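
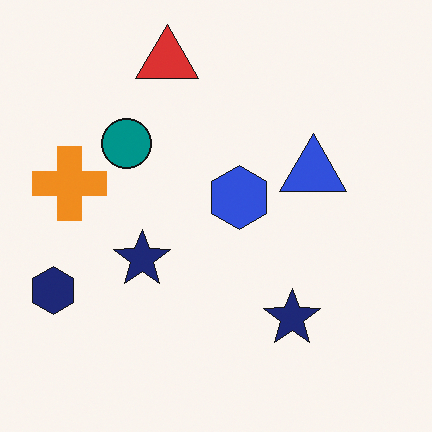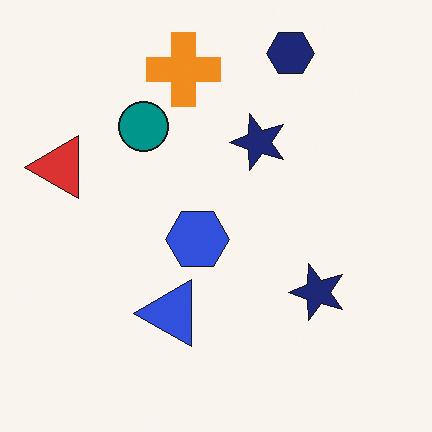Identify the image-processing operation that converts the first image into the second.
This is the original image transposed (reflected across the top-left ↔ bottom-right diagonal).

Shapes have swapped their row and column positions — what was in the top-right is now in the bottom-left — a diagonal reflection.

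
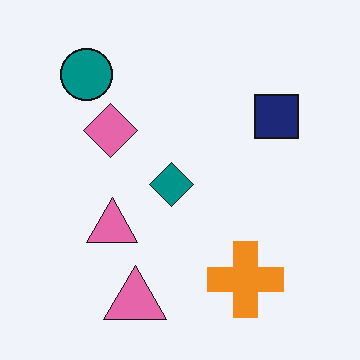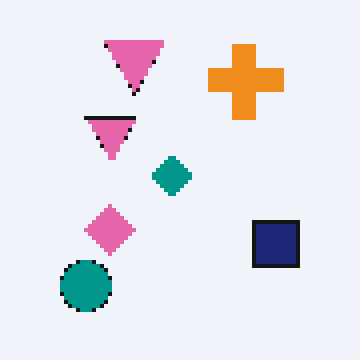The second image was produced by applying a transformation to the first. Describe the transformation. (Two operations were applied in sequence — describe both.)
It was lightly pixelated (a mild mosaic effect), then flipped vertically (top ↔ bottom).

Shapes are reduced to large square blocks; fine edges and outlines are lost — a downscale-then-upscale (mosaic) effect. The teal circle is in the top-left of the first image and the bottom-left of the second — shapes on opposite sides of the horizontal midline have swapped in a mirror flip.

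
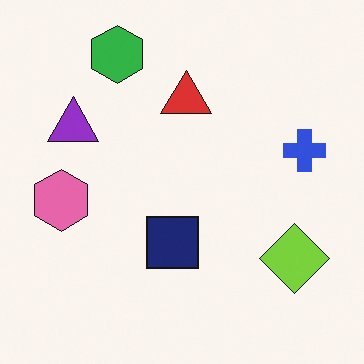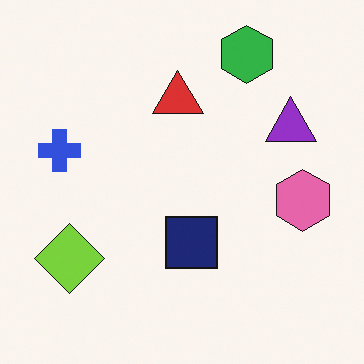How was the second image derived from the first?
The image was flipped horizontally (left ↔ right).

The blue cross is in the right of the first image and the left of the second — shapes on opposite sides of the vertical midline have swapped in a mirror flip.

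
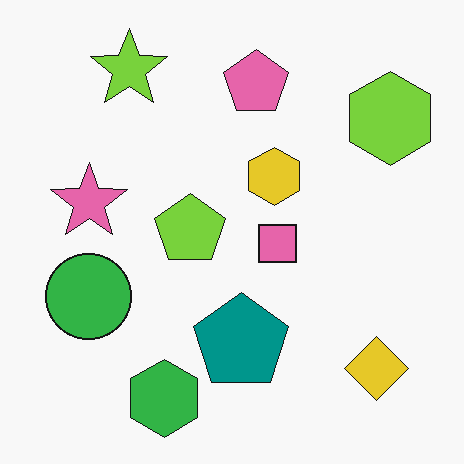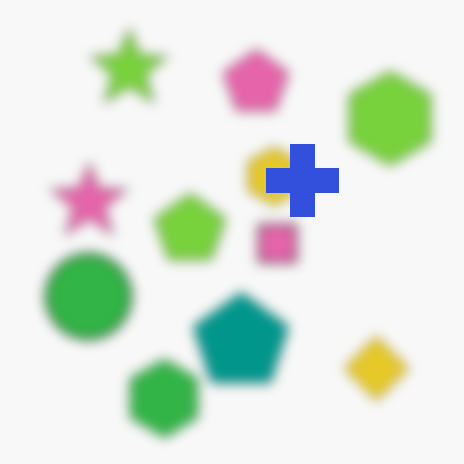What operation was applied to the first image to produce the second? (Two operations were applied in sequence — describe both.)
The transformation is: strongly gaussian-blurred, then overlaid with an additional blue cross.

Shape edges and outlines are uniformly softened across the whole image. A blue cross appears in the second image that is absent from the first.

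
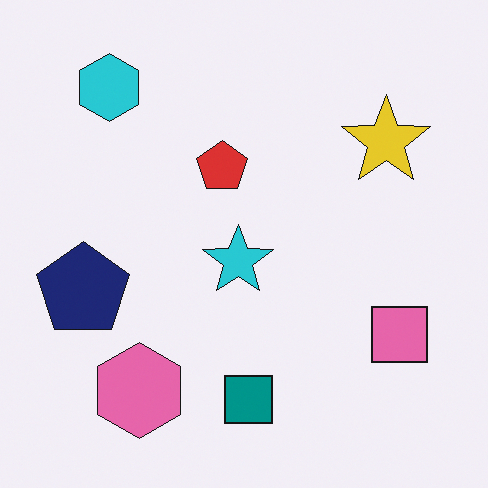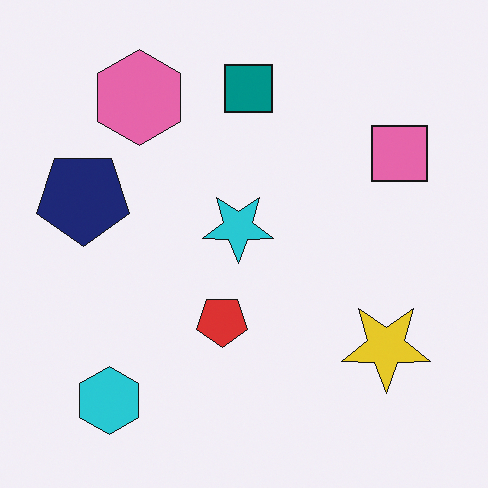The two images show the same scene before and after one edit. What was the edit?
It was flipped vertically (top ↔ bottom).

The cyan hexagon is in the top-left of the first image and the bottom-left of the second — shapes on opposite sides of the horizontal midline have swapped in a mirror flip.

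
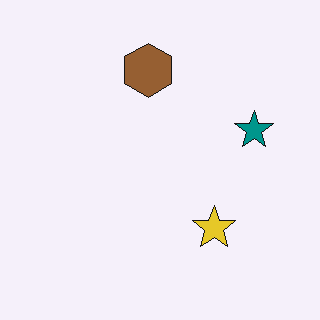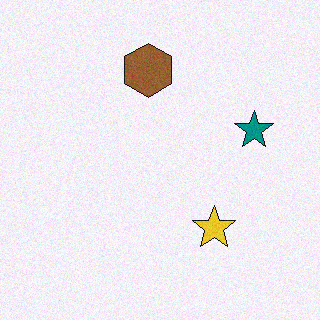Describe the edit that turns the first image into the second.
The image was degraded with a light layer of grain.

Random speckle covers the whole image, including the flat background.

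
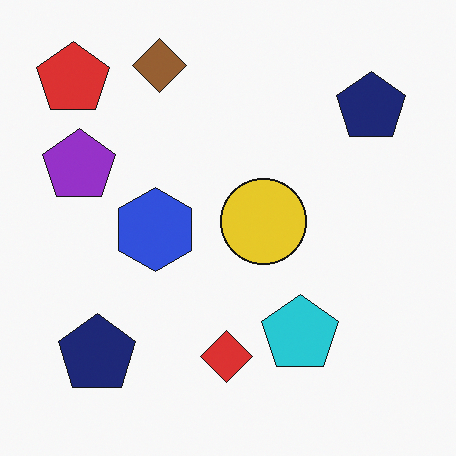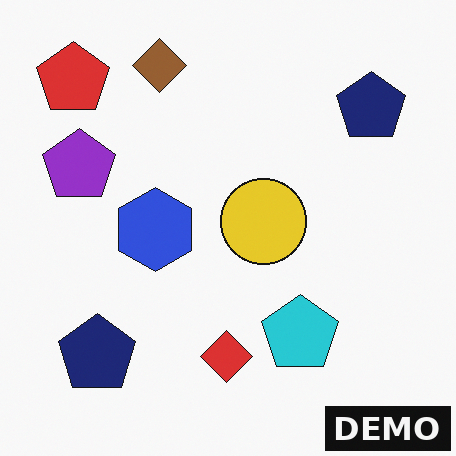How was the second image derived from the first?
The transformation is: watermarked with the text "DEMO" in the lower-right corner.

A dark label reading "DEMO" appears in the lower-right corner.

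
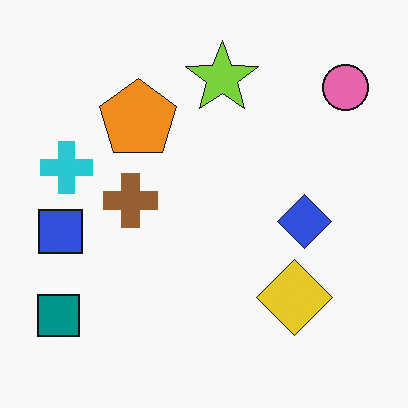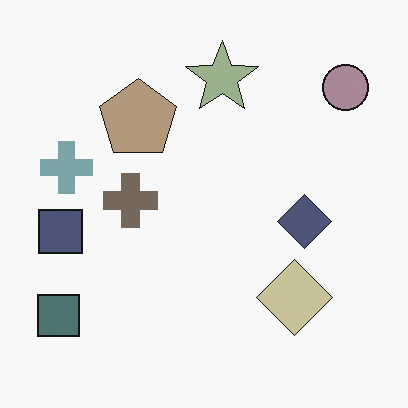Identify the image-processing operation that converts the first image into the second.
The image was heavily desaturated.

All colors are more muted and greyish — a global saturation change.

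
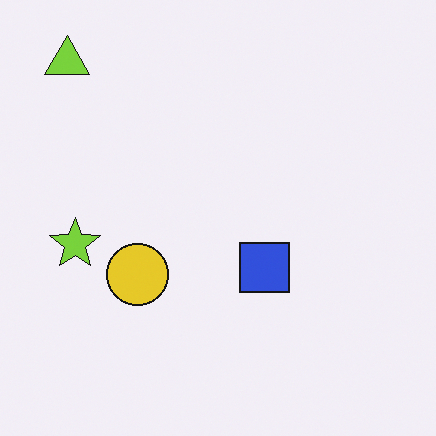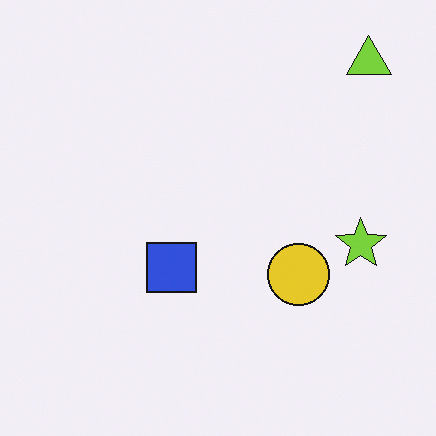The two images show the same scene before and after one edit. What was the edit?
The second image is the first flipped horizontally (left ↔ right).

The lime triangle is in the top-left of the first image and the top-right of the second — shapes on opposite sides of the vertical midline have swapped in a mirror flip.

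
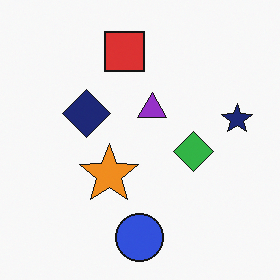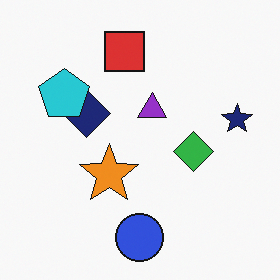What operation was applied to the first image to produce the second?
The transformation is: overlaid with an additional cyan pentagon.

A cyan pentagon appears in the second image that is absent from the first.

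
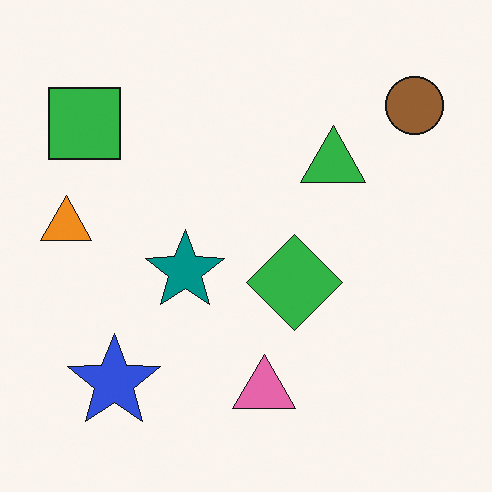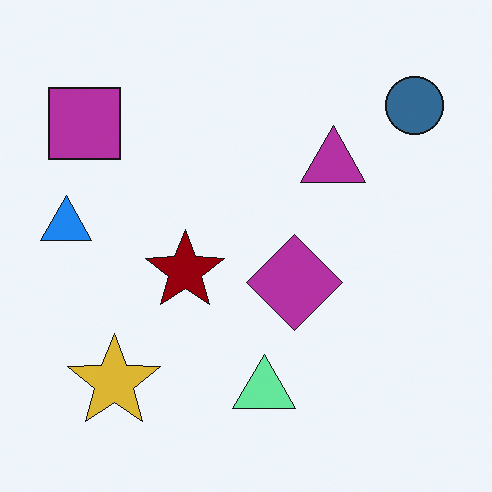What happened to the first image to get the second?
The second image is the first hue-shifted by a large amount.

Every shape's color has rotated by the same amount around the hue wheel — a uniform hue shift.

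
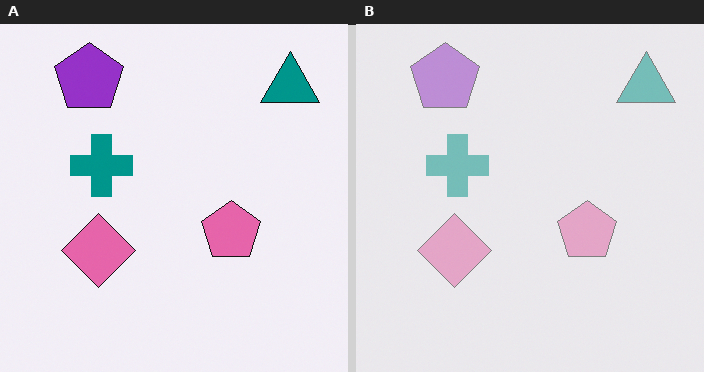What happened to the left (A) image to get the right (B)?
The right (B) image is the left (A) given much lower contrast.

Tones are pushed toward mid-grey across the whole image — a global contrast change.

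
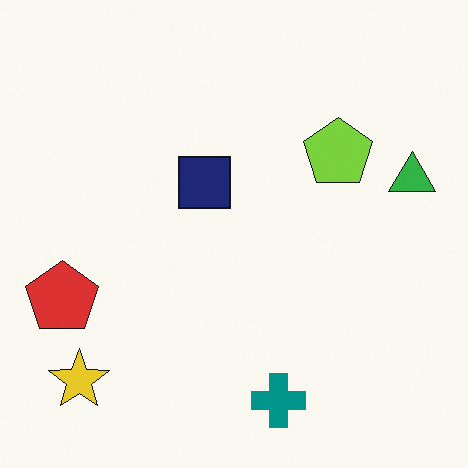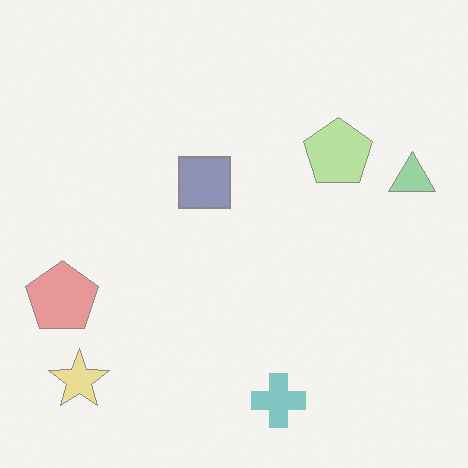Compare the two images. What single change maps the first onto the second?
The transformation is: washed out (contrast reduced).

Tones are pushed toward mid-grey across the whole image — a global contrast change.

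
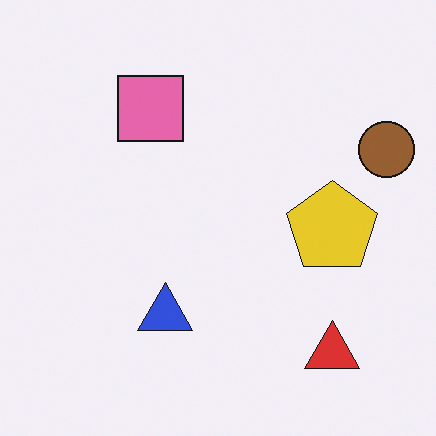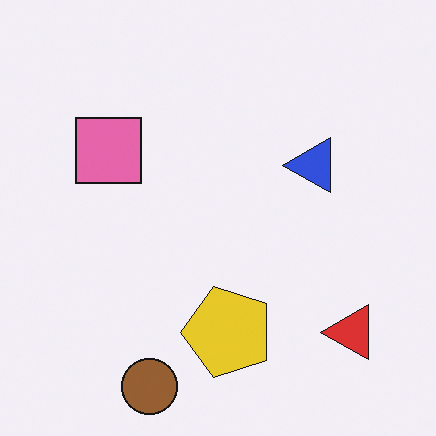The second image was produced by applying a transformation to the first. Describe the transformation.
The image was transposed (reflected across the top-left ↔ bottom-right diagonal).

Shapes have swapped their row and column positions — what was in the top-right is now in the bottom-left — a diagonal reflection.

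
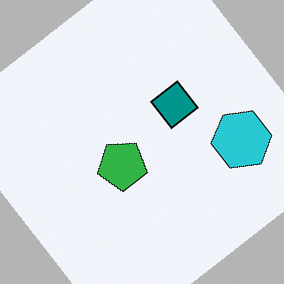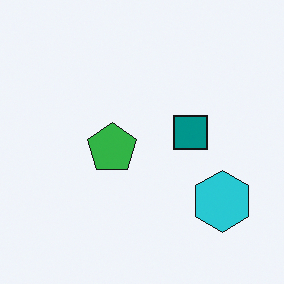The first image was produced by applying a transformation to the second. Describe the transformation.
It was rotated counter-clockwise by a large amount — several tens of degrees.

Every shape is tilted by the same angle and the image corners show triangular fill wedges — a whole-image rotation by a non-right angle.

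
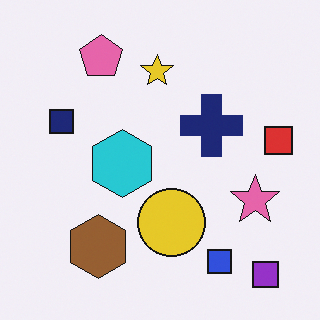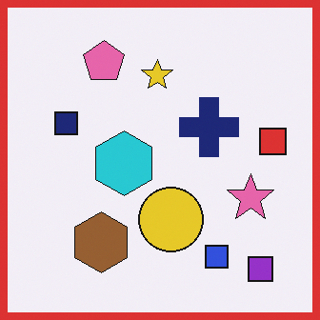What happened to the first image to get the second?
Framed with a red border.

A solid red frame runs around the edge of the second image, with the content slightly shrunk inside it.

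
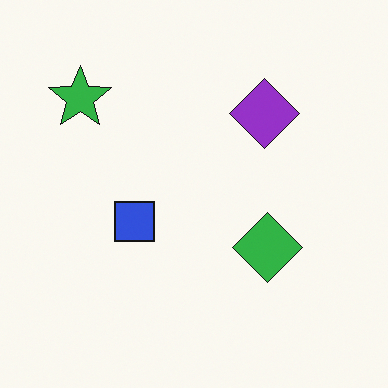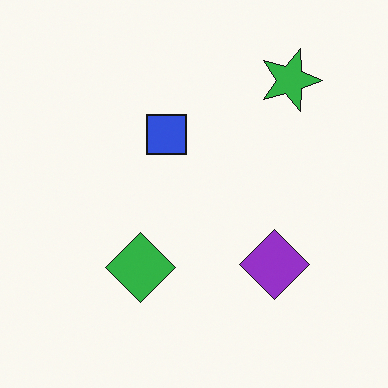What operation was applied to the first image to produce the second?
The second image is the first rotated 90° clockwise.

The green star sits in the top-left of the first image and the top-right of the second — consistent with a whole-image 90° clockwise rotation.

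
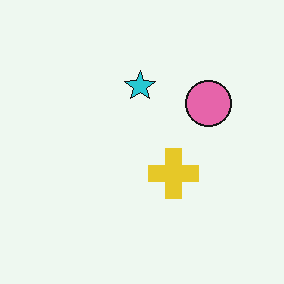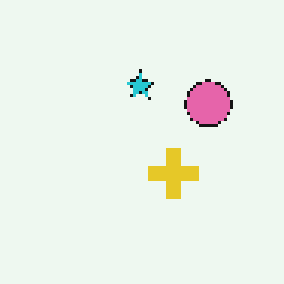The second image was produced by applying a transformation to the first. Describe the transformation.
It was lightly pixelated (a mild mosaic effect).

Shapes are reduced to large square blocks; fine edges and outlines are lost — a downscale-then-upscale (mosaic) effect.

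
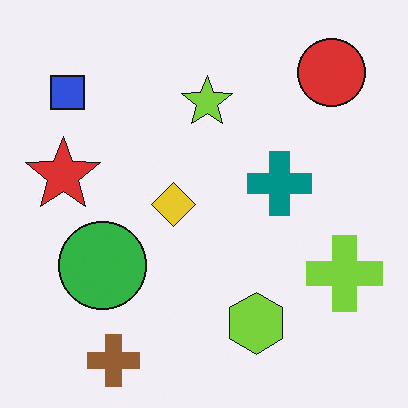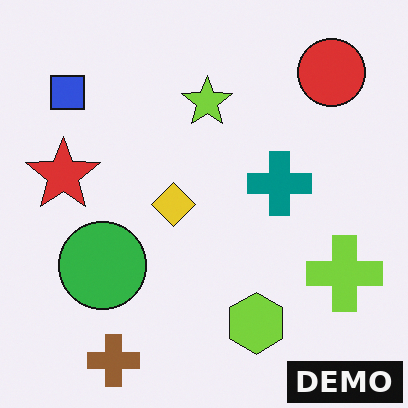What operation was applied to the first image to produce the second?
It was watermarked with the text "DEMO" in the lower-right corner.

A dark label reading "DEMO" appears in the lower-right corner.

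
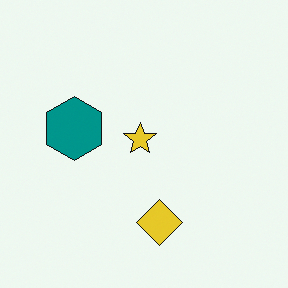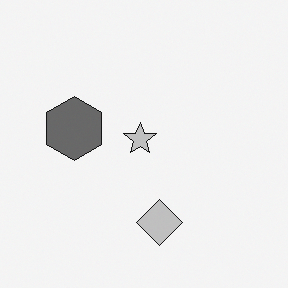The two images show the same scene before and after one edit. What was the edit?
The transformation is: converted to grayscale.

All color is removed — every shape is now a shade of grey.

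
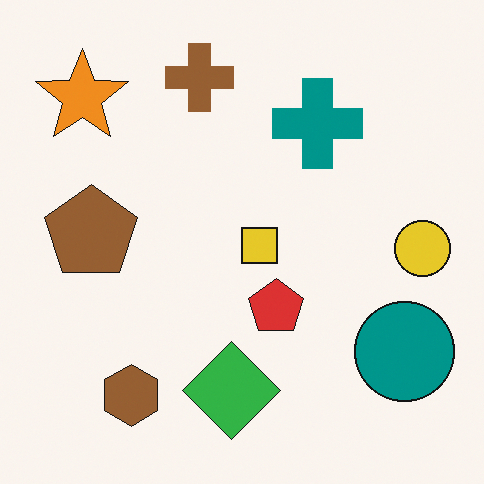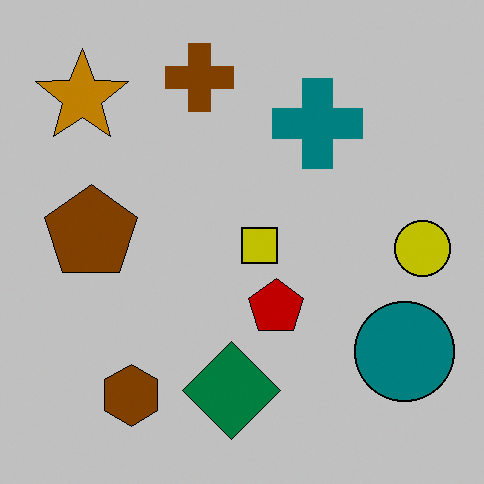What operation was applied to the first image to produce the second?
The transformation is: aggressively posterized.

Each flat color has snapped to a coarser quantized level — most visibly, the near-white background has dropped to a flat grey.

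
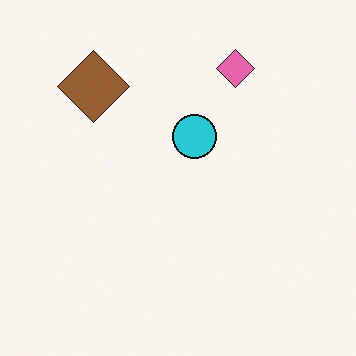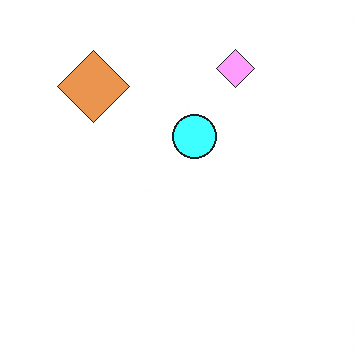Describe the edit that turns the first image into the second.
The transformation is: noticeably brightened.

Every pixel — background and shapes alike — is uniformly brightened.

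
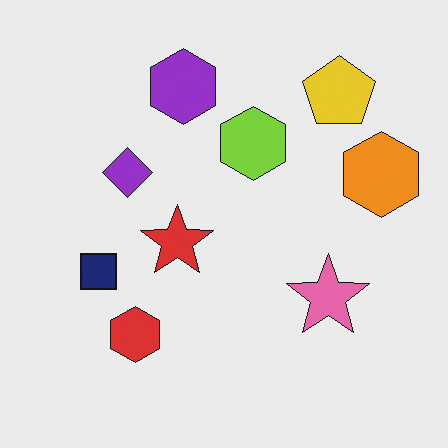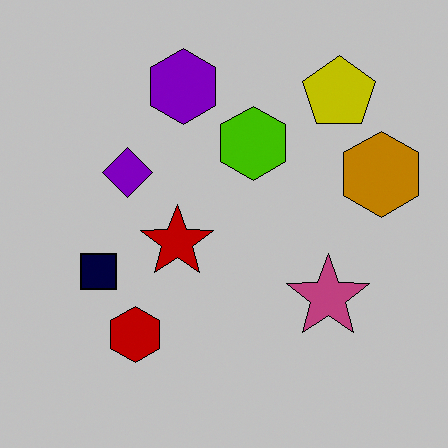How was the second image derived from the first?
The image was heavily posterized to just a handful of flat colors.

Each flat color has snapped to a coarser quantized level — most visibly, the near-white background has dropped to a flat grey.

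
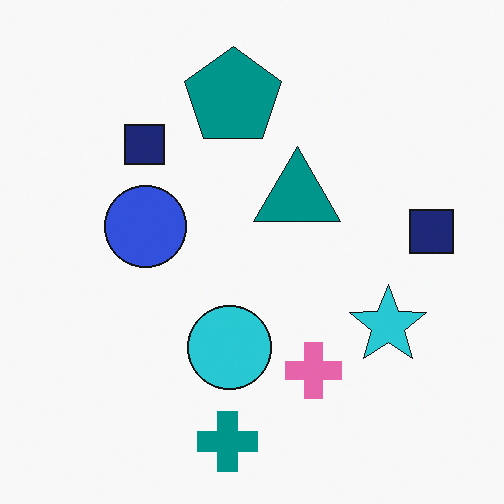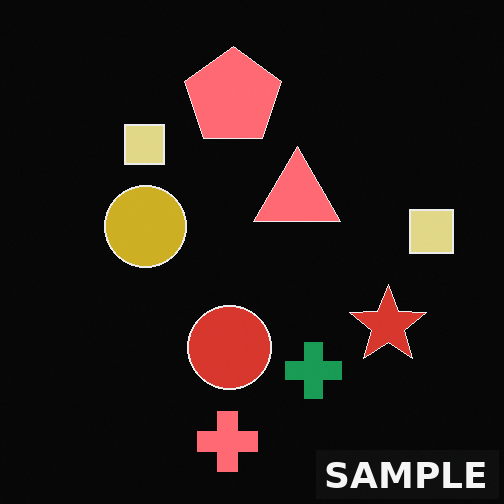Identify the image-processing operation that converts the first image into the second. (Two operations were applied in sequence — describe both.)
Color-inverted (negative), then watermarked with the text "SAMPLE" in the lower-right corner.

The light background has become dark and every shape's color is its complement — a photographic negative. A dark label reading "SAMPLE" appears in the lower-right corner.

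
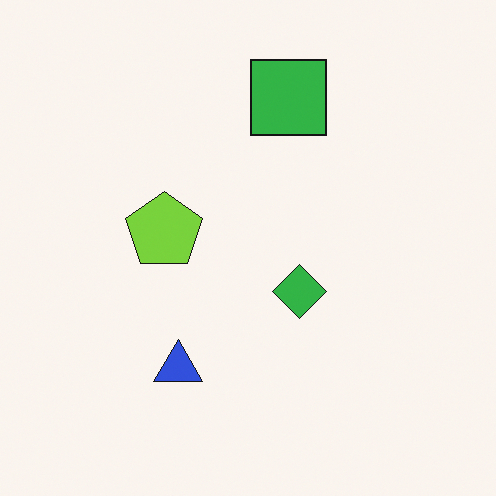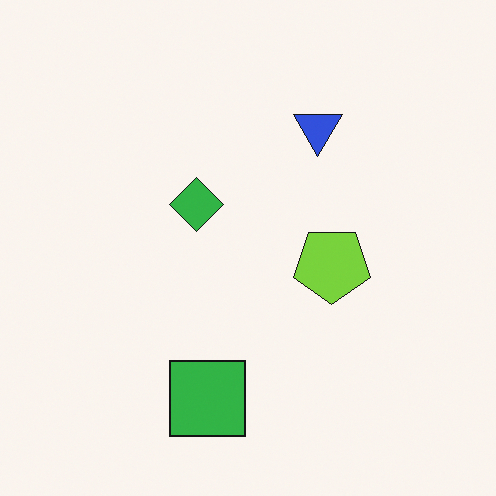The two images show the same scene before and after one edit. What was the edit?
Rotated 180°.

The green square sits in the top of the first image and the bottom of the second — consistent with a whole-image 180° rotation.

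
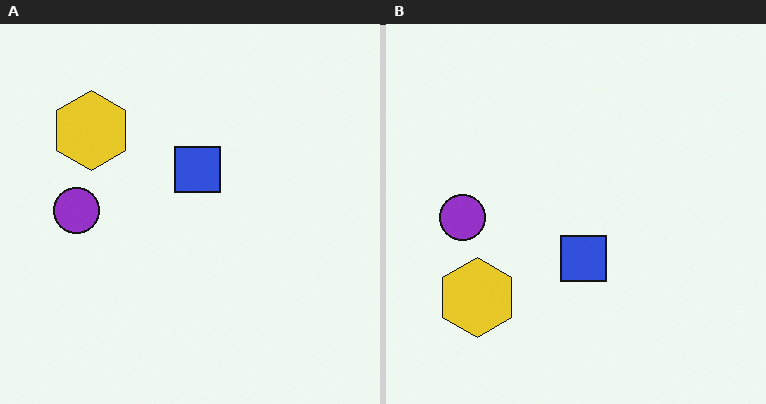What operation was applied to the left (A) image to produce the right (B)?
The image was flipped vertically (top ↔ bottom).

The yellow hexagon is in the top-left of the left (A) image and the bottom-left of the right (B) — shapes on opposite sides of the horizontal midline have swapped in a mirror flip.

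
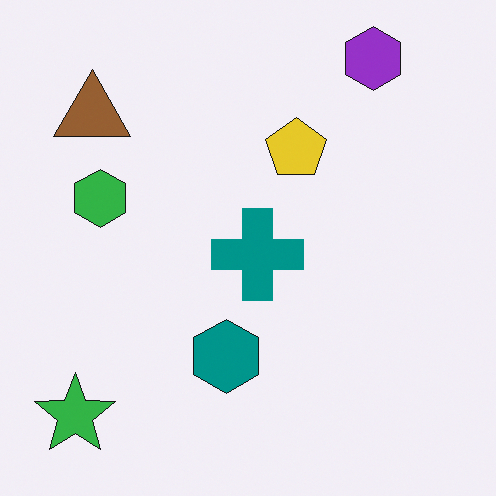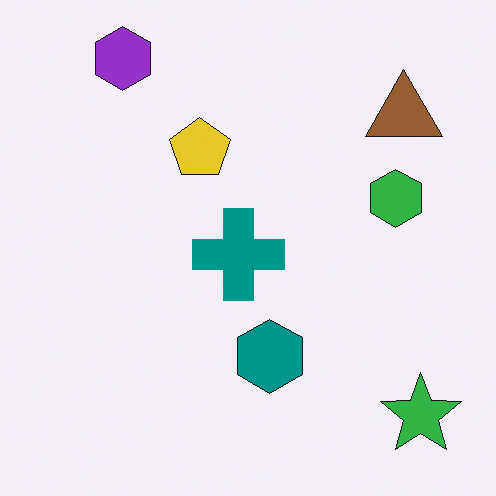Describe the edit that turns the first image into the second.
The transformation is: flipped horizontally (left ↔ right).

The green star is in the bottom-left of the first image and the bottom-right of the second — shapes on opposite sides of the vertical midline have swapped in a mirror flip.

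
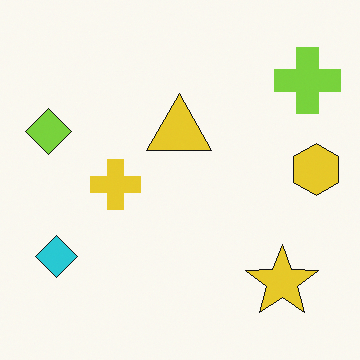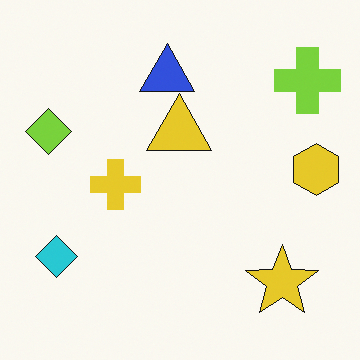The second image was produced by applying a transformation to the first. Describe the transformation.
The second image is the first overlaid with an additional blue triangle.

A blue triangle appears in the second image that is absent from the first.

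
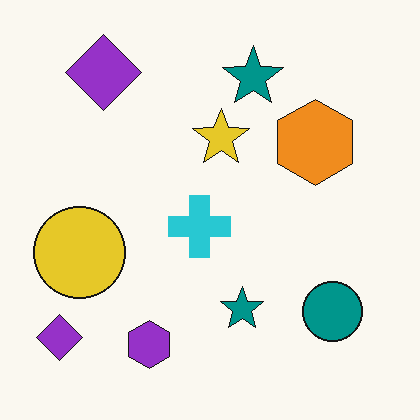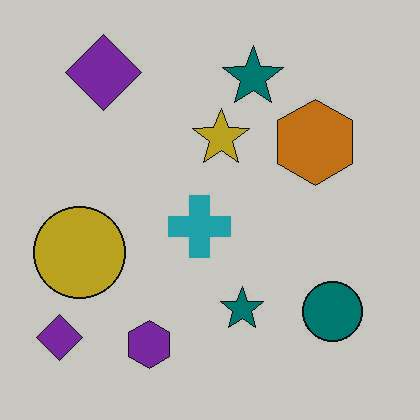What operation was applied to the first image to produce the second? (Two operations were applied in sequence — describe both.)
JPEG-compressed with visible artifacts, then darkened a little.

Blocky 8×8 compression artifacts appear around shape edges and the flat background shows ringing — characteristic JPEG degradation. Every pixel — background and shapes alike — is uniformly darkened.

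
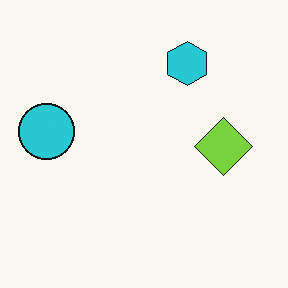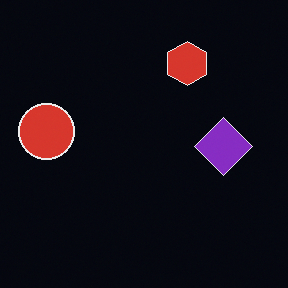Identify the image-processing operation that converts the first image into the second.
The image was color-inverted (negative).

The light background has become dark and every shape's color is its complement — a photographic negative.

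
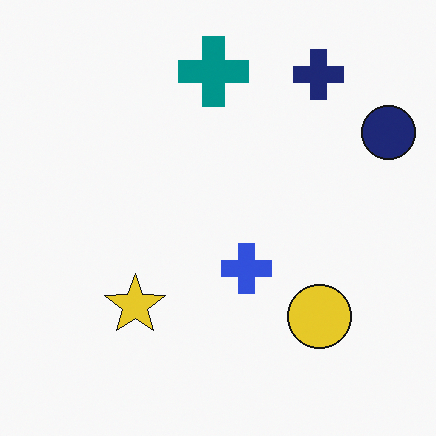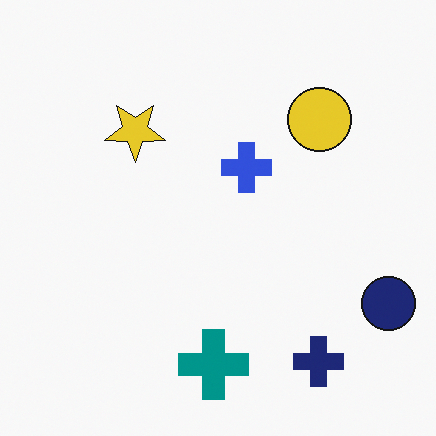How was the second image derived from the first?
This is the original image flipped vertically (top ↔ bottom).

The teal cross is in the top of the first image and the bottom of the second — shapes on opposite sides of the horizontal midline have swapped in a mirror flip.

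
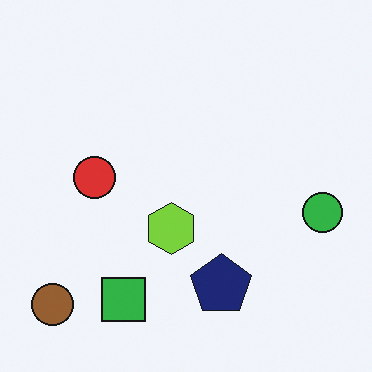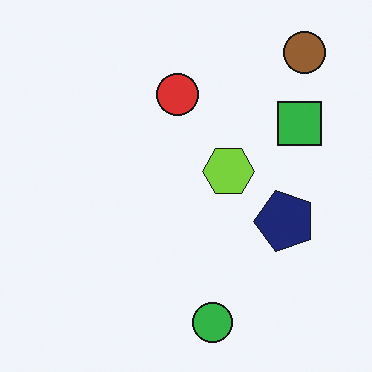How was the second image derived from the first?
It was transposed (reflected across the top-left ↔ bottom-right diagonal).

Shapes have swapped their row and column positions — what was in the top-right is now in the bottom-left — a diagonal reflection.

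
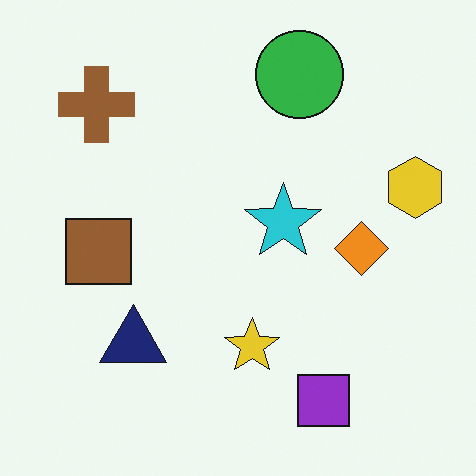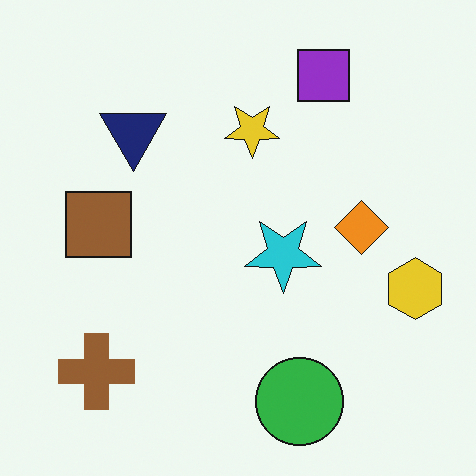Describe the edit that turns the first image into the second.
Flipped vertically (top ↔ bottom).

The green circle is in the top of the first image and the bottom of the second — shapes on opposite sides of the horizontal midline have swapped in a mirror flip.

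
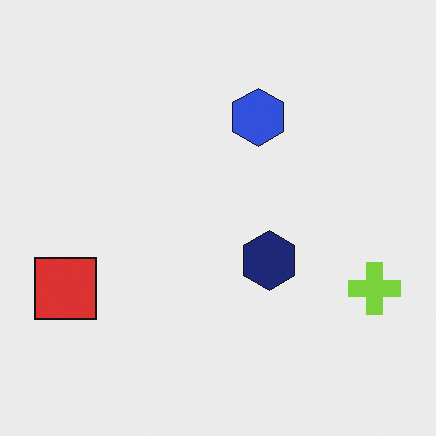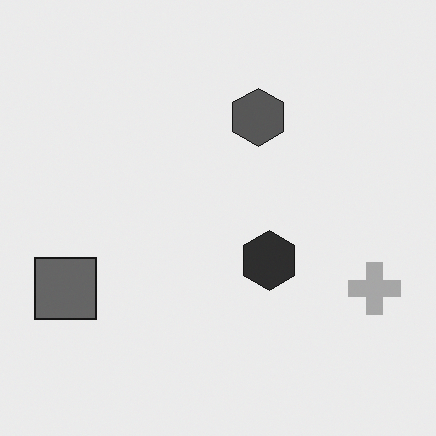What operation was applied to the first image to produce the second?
This is the original image converted to grayscale.

All color is removed — every shape is now a shade of grey.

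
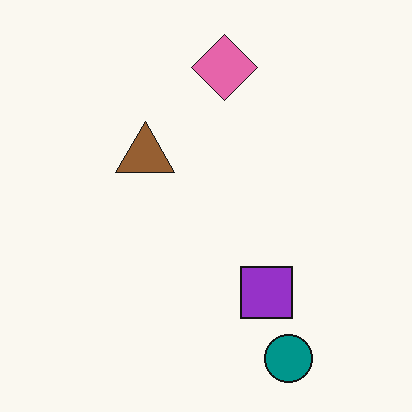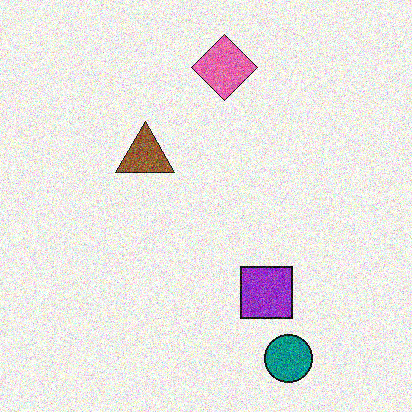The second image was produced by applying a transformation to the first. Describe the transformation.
The second image is the first degraded with strong gaussian noise.

Random speckle covers the whole image, including the flat background.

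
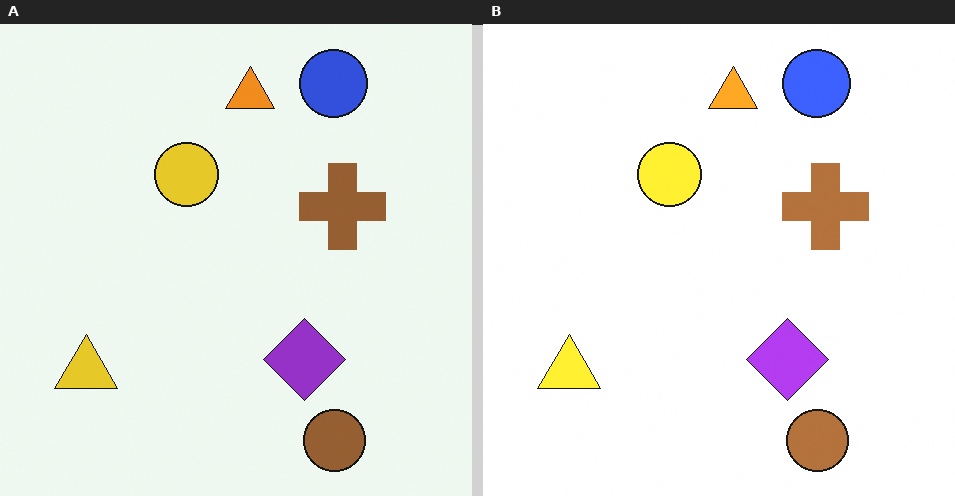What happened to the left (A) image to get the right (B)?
The transformation is: slightly brightened.

Every pixel — background and shapes alike — is uniformly brightened.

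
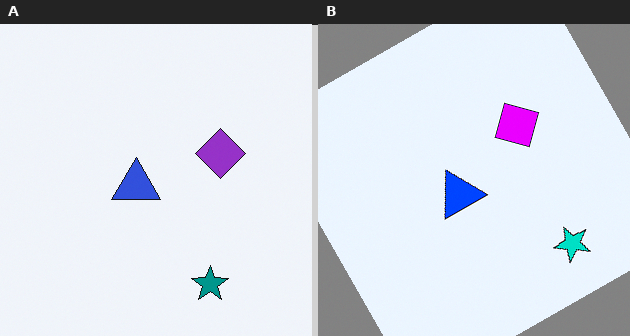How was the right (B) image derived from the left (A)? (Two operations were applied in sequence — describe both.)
It was rotated counter-clockwise by a moderate amount, then made much more vivid (saturation change).

Every shape is tilted by the same angle and the image corners show triangular fill wedges — a whole-image rotation by a non-right angle. All colors are more vivid — a global saturation change.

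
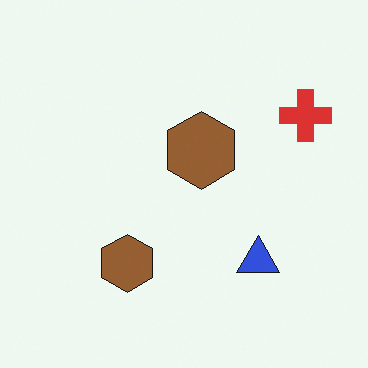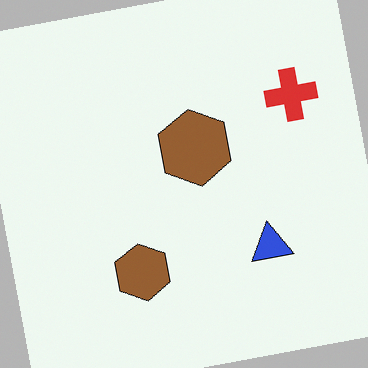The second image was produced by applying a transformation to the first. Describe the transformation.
Rotated counter-clockwise by a few degrees.

Every shape is tilted by the same angle and the image corners show triangular fill wedges — a whole-image rotation by a non-right angle.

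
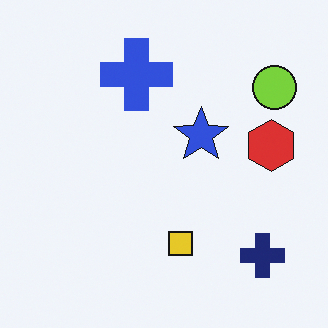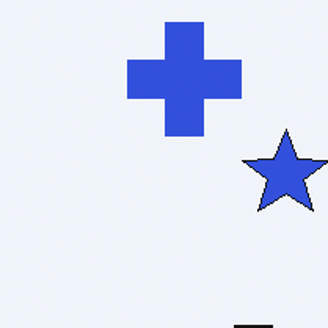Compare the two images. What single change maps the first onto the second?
The second image is the first cropped to a modestly smaller region and rescaled.

The visible shapes are larger and the field of view is narrower; shapes near the original edges may be partly or wholly outside the frame — a crop-and-rescale.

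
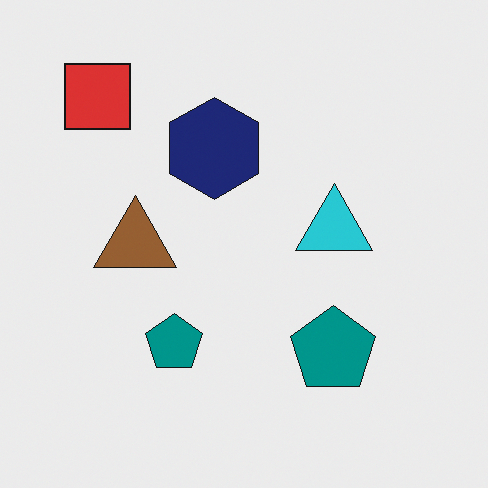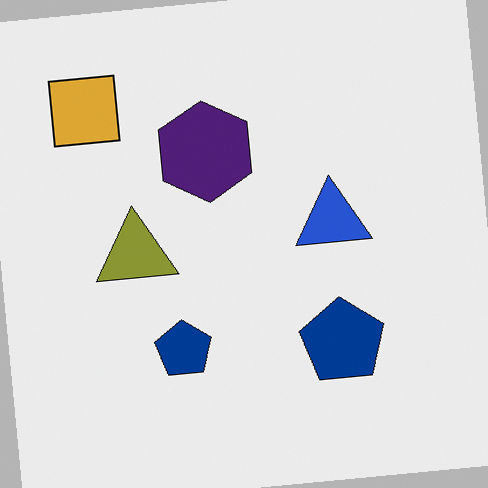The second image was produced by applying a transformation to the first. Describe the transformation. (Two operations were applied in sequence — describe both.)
The transformation is: hue-shifted slightly, then rotated counter-clockwise by a slight angle.

Every shape's color has rotated by the same amount around the hue wheel — a uniform hue shift. Every shape is tilted by the same angle and the image corners show triangular fill wedges — a whole-image rotation by a non-right angle.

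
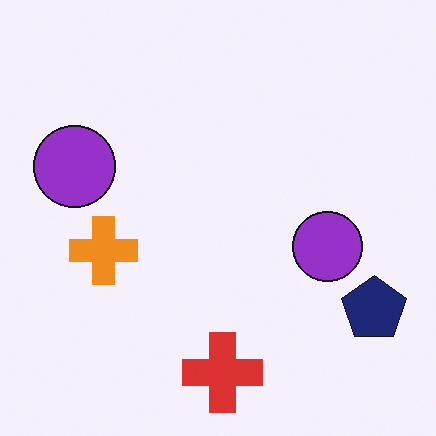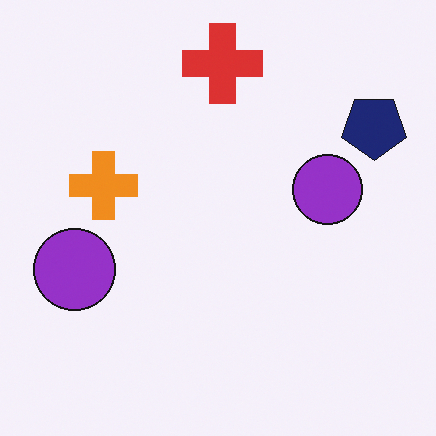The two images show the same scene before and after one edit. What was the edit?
The second image is the first flipped vertically (top ↔ bottom).

The red cross is in the bottom of the first image and the top of the second — shapes on opposite sides of the horizontal midline have swapped in a mirror flip.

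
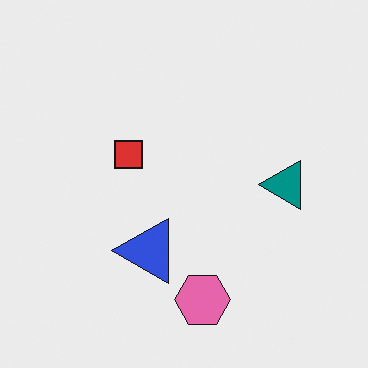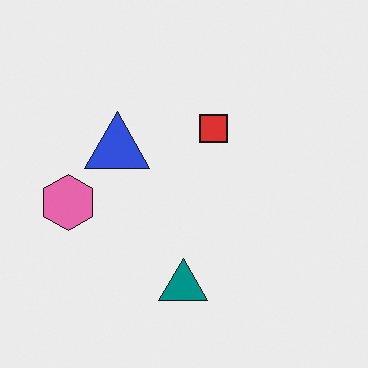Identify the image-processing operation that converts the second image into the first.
Rotated 90° counter-clockwise.

The pink hexagon sits in the left of the second image and the bottom of the first — consistent with a whole-image 90° counter-clockwise rotation.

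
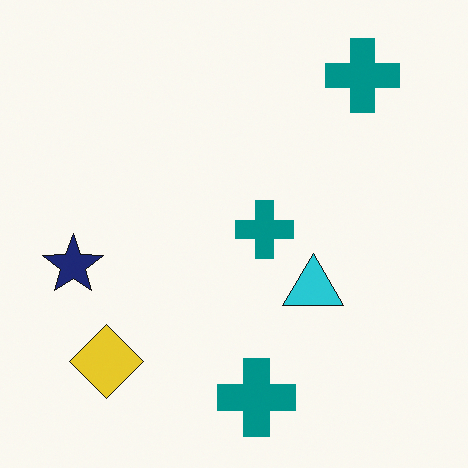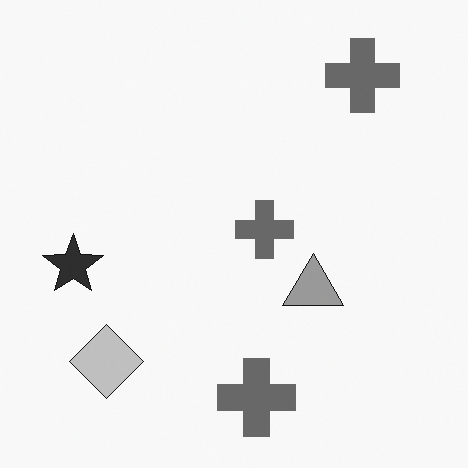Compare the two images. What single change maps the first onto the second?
Converted to grayscale.

All color is removed — every shape is now a shade of grey.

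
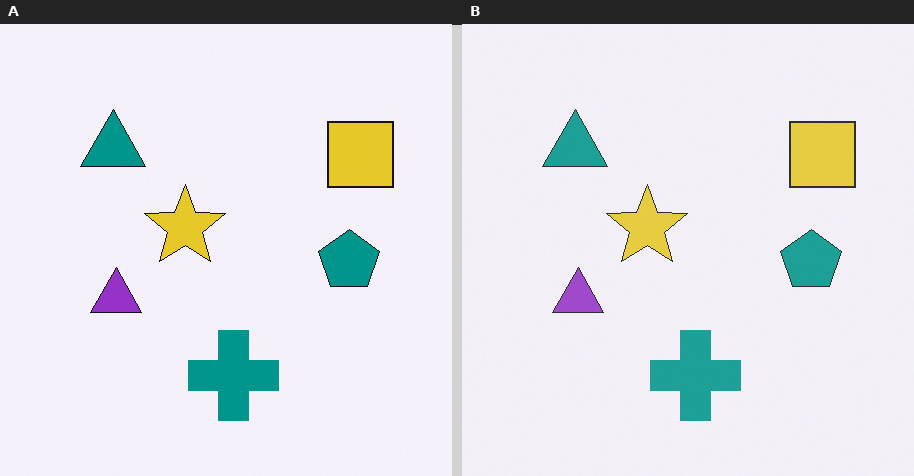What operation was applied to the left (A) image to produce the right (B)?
The image was given slightly reduced contrast.

Tones are pushed toward mid-grey across the whole image — a global contrast change.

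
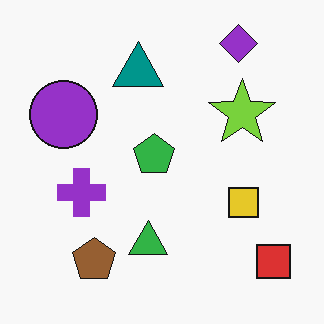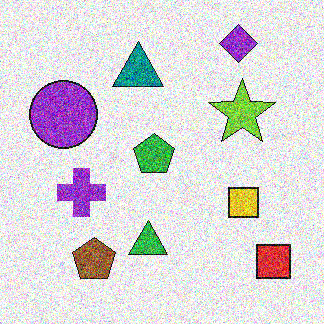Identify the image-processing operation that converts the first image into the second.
The image was degraded with heavy additive noise.

Random speckle covers the whole image, including the flat background.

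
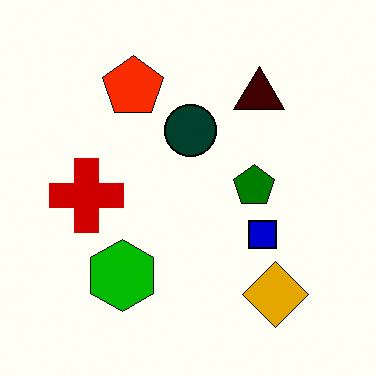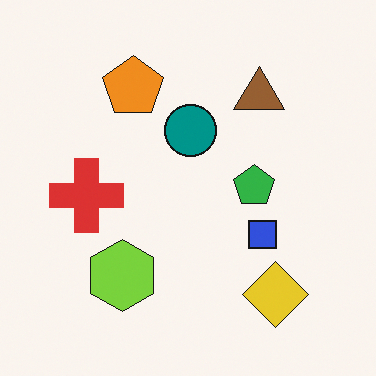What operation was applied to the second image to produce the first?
The first image is the second given much higher contrast.

Tones are pushed away from mid-grey across the whole image — a global contrast change.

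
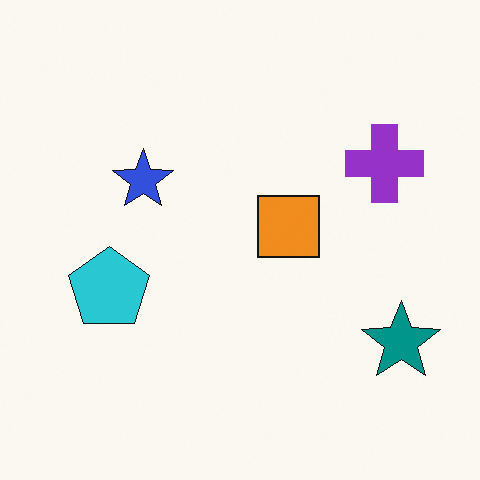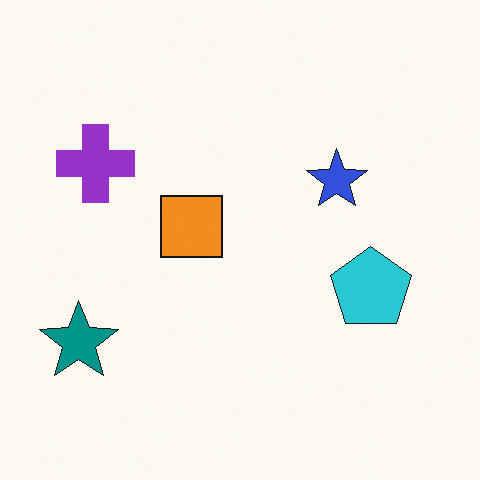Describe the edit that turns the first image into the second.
It was flipped horizontally (left ↔ right).

The teal star is in the bottom-right of the first image and the bottom-left of the second — shapes on opposite sides of the vertical midline have swapped in a mirror flip.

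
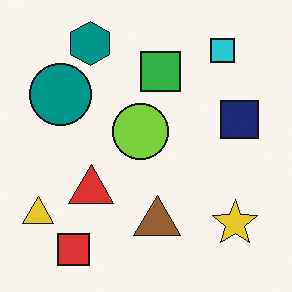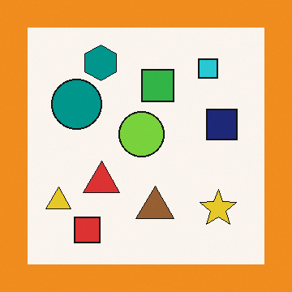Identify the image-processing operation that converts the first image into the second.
It was framed with a orange border.

A solid orange frame runs around the edge of the second image, with the content slightly shrunk inside it.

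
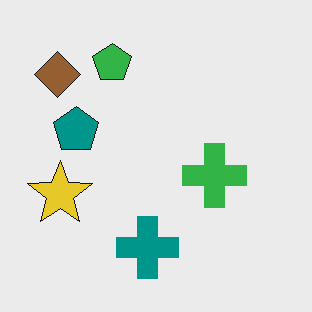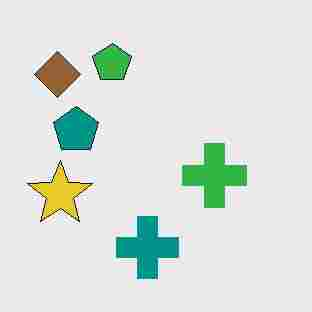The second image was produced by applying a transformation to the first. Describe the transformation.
This is the original image degraded with heavy JPEG compression.

Blocky 8×8 compression artifacts appear around shape edges and the flat background shows ringing — characteristic JPEG degradation.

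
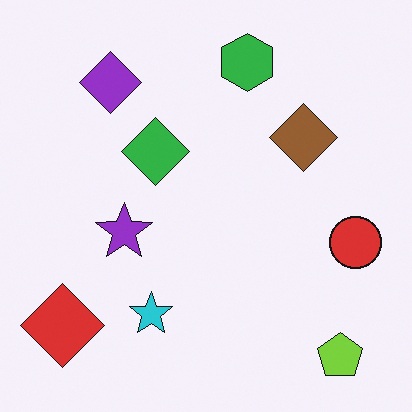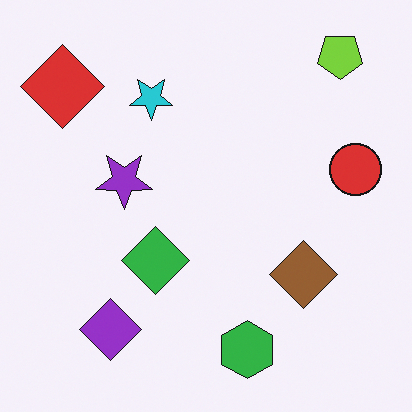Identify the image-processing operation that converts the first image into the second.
This is the original image flipped vertically (top ↔ bottom).

The lime pentagon is in the bottom-right of the first image and the top-right of the second — shapes on opposite sides of the horizontal midline have swapped in a mirror flip.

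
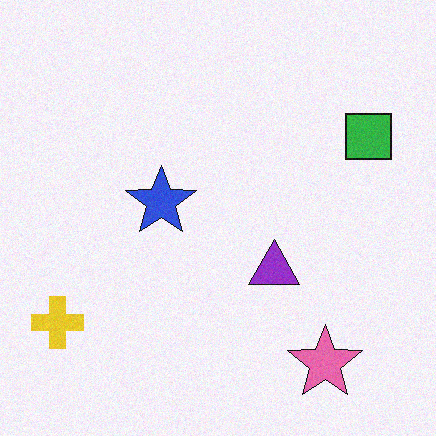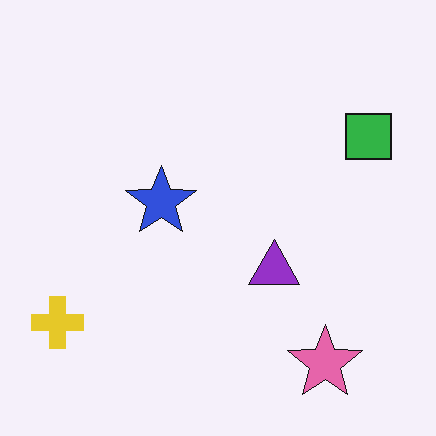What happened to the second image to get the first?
The image was degraded with subtle gaussian noise.

Random speckle covers the whole image, including the flat background.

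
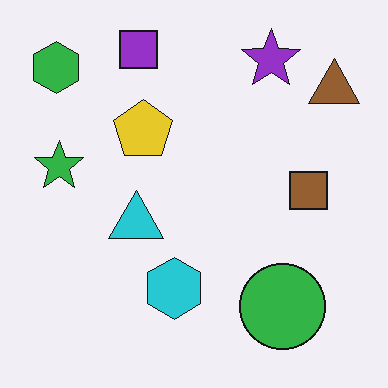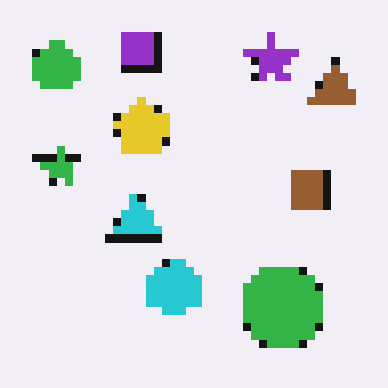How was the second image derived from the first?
This is the original image pixelated into visible square blocks.

Shapes are reduced to large square blocks; fine edges and outlines are lost — a downscale-then-upscale (mosaic) effect.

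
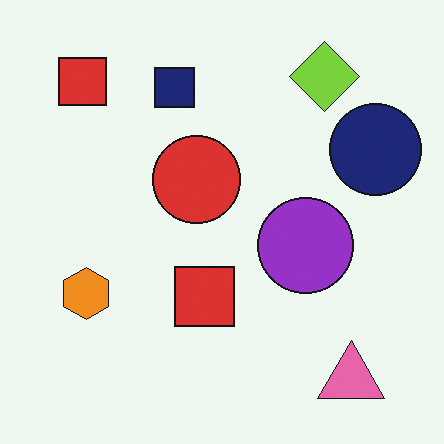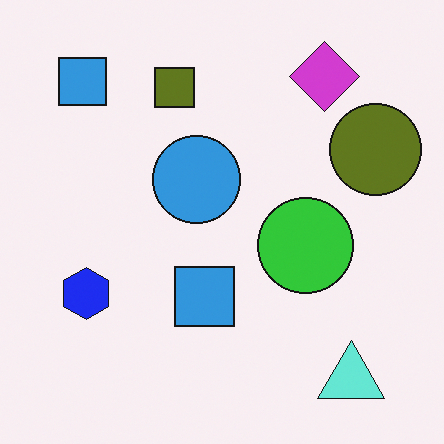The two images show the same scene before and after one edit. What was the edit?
It was hue-shifted by a large amount.

Every shape's color has rotated by the same amount around the hue wheel — a uniform hue shift.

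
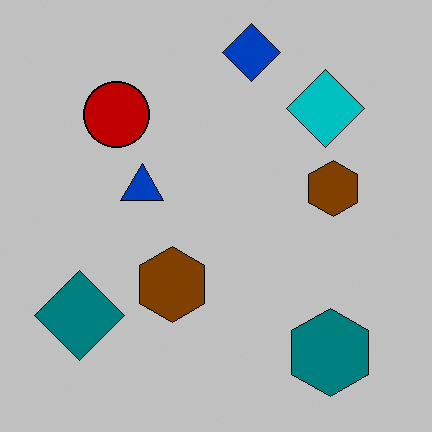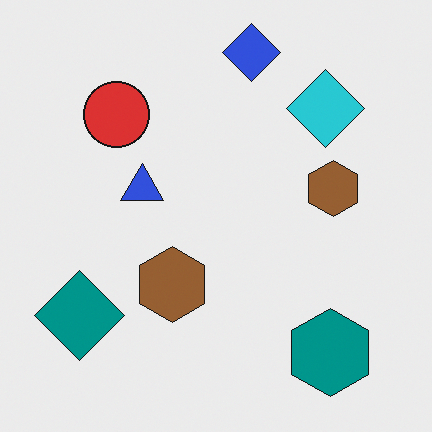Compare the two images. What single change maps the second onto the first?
The transformation is: aggressively posterized.

Each flat color has snapped to a coarser quantized level — most visibly, the near-white background has dropped to a flat grey.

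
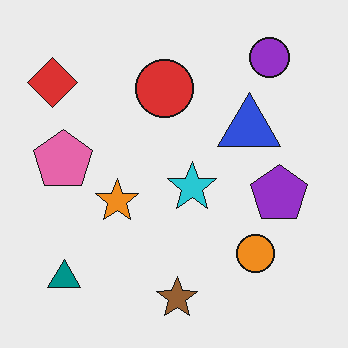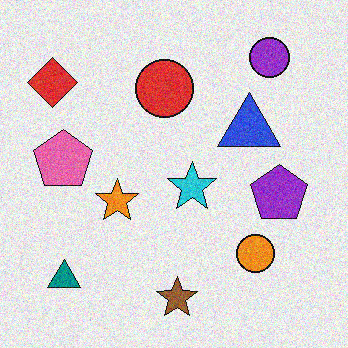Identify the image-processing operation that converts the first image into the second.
The transformation is: degraded with moderate additive noise.

Random speckle covers the whole image, including the flat background.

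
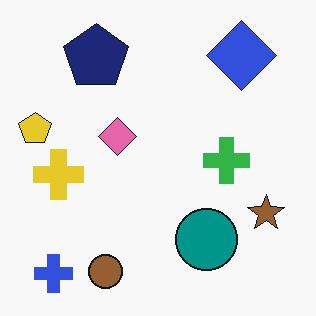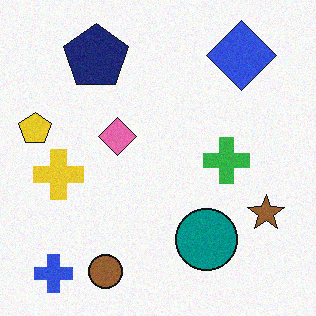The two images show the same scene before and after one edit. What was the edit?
It was degraded with a light layer of grain.

Random speckle covers the whole image, including the flat background.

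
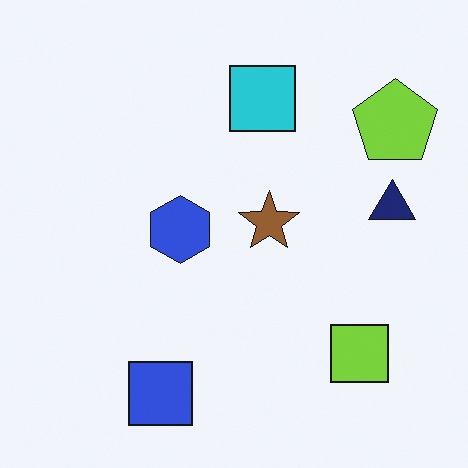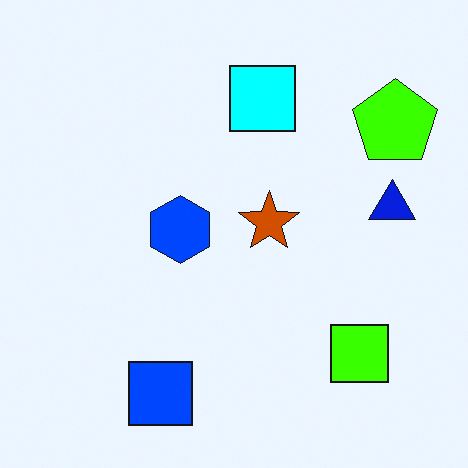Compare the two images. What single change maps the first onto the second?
The transformation is: made much more vivid (saturation change).

All colors are more vivid — a global saturation change.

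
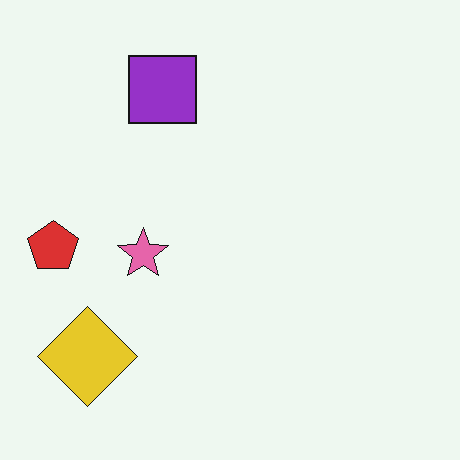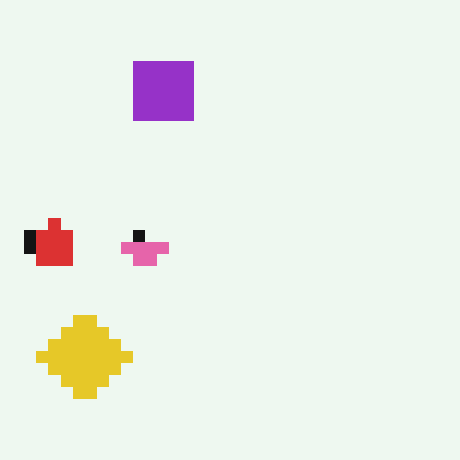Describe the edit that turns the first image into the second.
The transformation is: heavily pixelated into large blocks.

Shapes are reduced to large square blocks; fine edges and outlines are lost — a downscale-then-upscale (mosaic) effect.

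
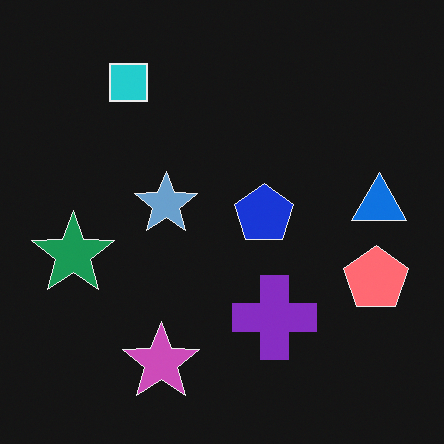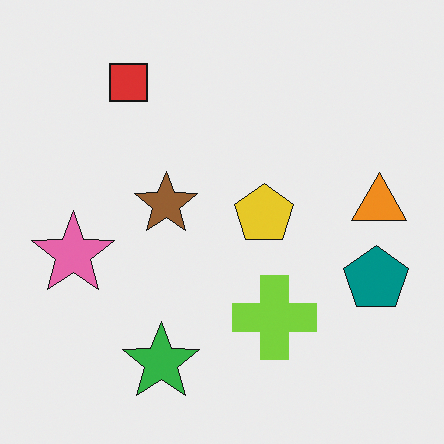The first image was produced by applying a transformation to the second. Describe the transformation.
It was color-inverted (negative).

The light background has become dark and every shape's color is its complement — a photographic negative.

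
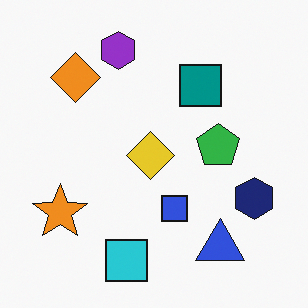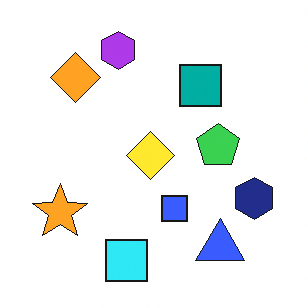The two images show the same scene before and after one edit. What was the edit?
It was brightened a little.

Every pixel — background and shapes alike — is uniformly brightened.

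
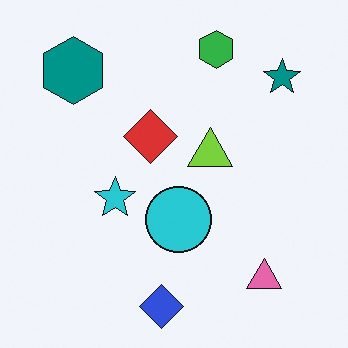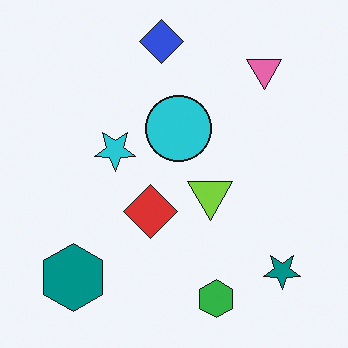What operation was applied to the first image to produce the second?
Flipped vertically (top ↔ bottom).

The blue diamond is in the bottom of the first image and the top of the second — shapes on opposite sides of the horizontal midline have swapped in a mirror flip.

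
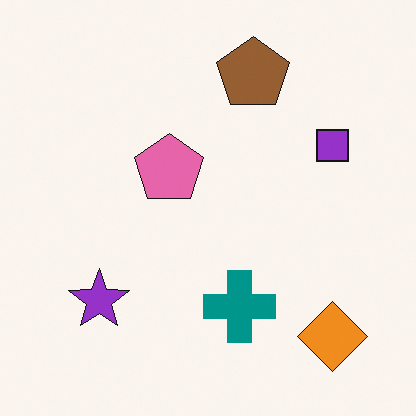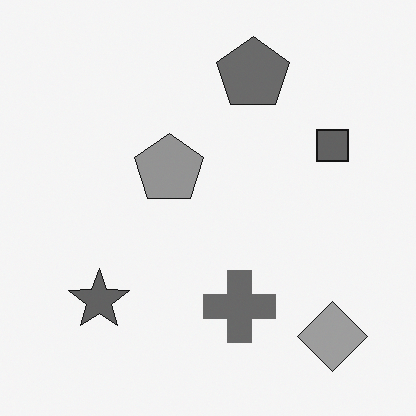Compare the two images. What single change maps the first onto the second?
This is the original image converted to grayscale.

All color is removed — every shape is now a shade of grey.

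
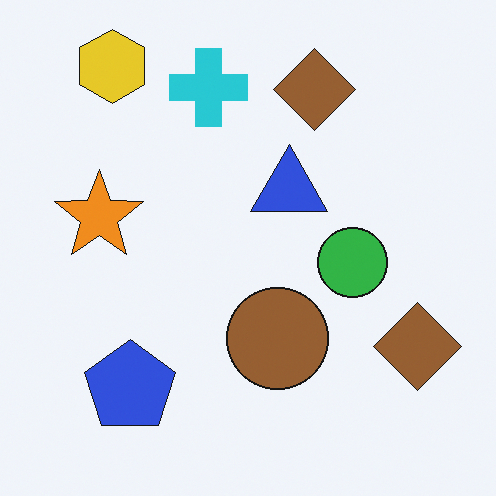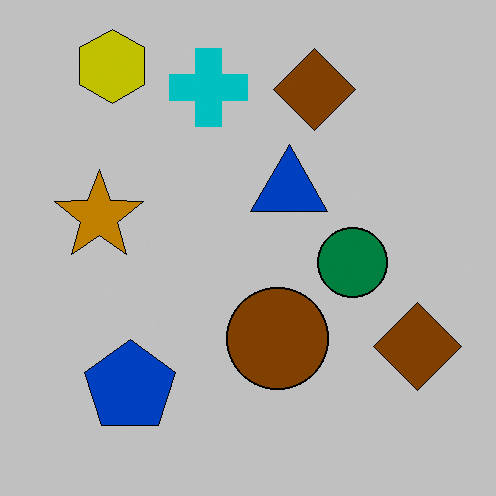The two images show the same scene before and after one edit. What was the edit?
The image was heavily posterized to just a handful of flat colors.

Each flat color has snapped to a coarser quantized level — most visibly, the near-white background has dropped to a flat grey.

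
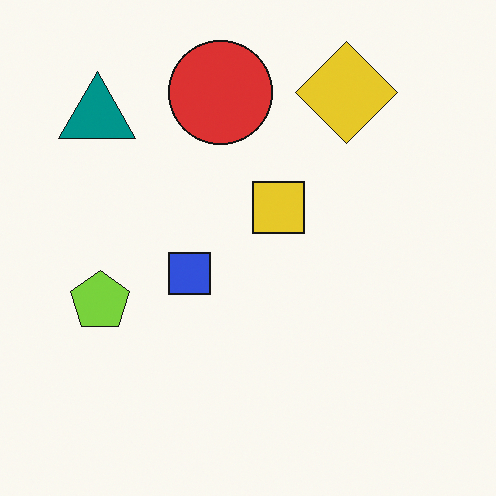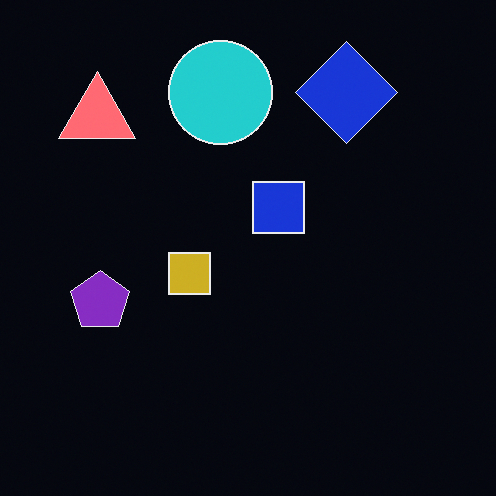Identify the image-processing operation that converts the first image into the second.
Color-inverted (negative).

The light background has become dark and every shape's color is its complement — a photographic negative.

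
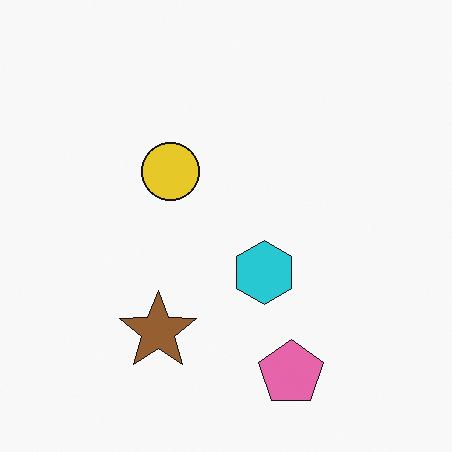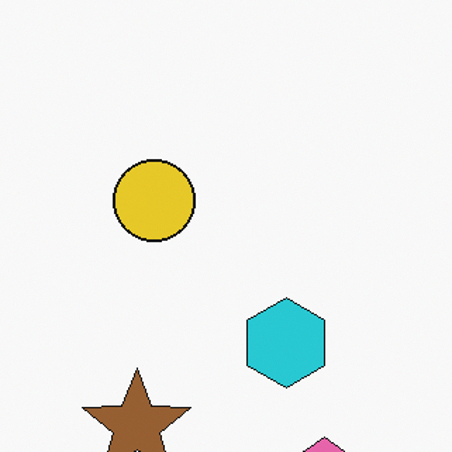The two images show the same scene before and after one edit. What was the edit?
It was cropped slightly and scaled back up.

The visible shapes are larger and the field of view is narrower; shapes near the original edges may be partly or wholly outside the frame — a crop-and-rescale.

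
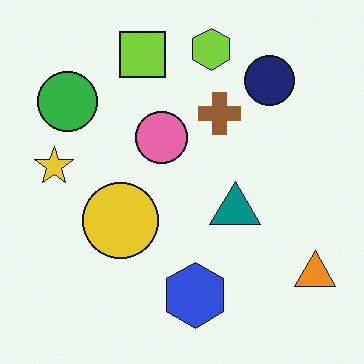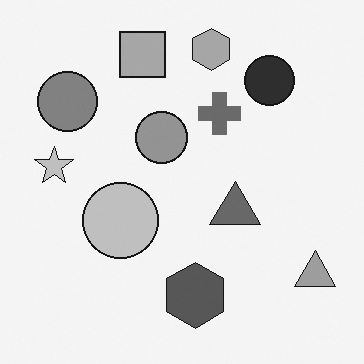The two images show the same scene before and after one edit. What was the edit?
This is the original image converted to grayscale.

All color is removed — every shape is now a shade of grey.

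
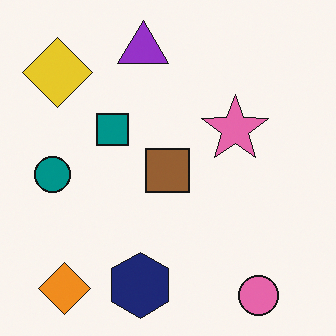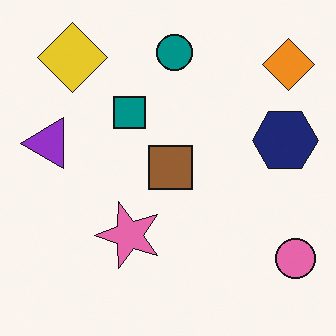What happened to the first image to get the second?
This is the original image transposed (reflected across the top-left ↔ bottom-right diagonal).

Shapes have swapped their row and column positions — what was in the top-right is now in the bottom-left — a diagonal reflection.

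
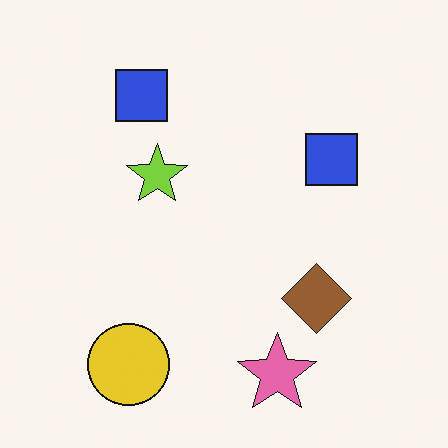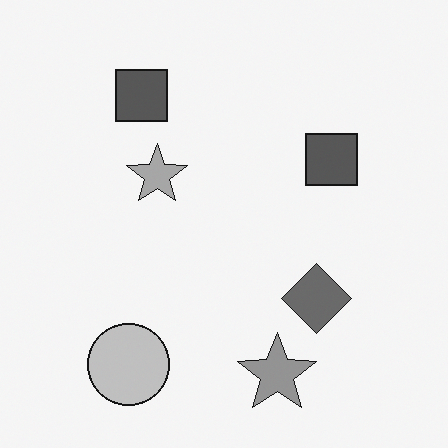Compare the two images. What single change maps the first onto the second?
It was converted to grayscale.

All color is removed — every shape is now a shade of grey.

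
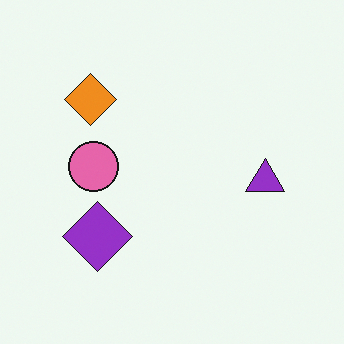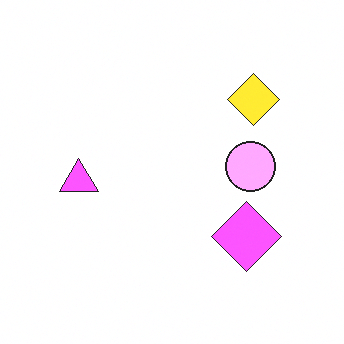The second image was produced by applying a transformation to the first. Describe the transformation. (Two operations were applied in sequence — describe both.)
The image was flipped horizontally (left ↔ right), then noticeably brightened.

The purple triangle is in the right of the first image and the left of the second — shapes on opposite sides of the vertical midline have swapped in a mirror flip. Every pixel — background and shapes alike — is uniformly brightened.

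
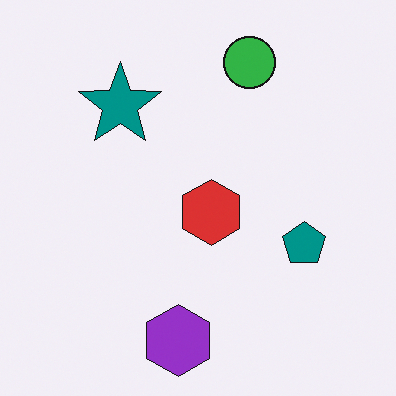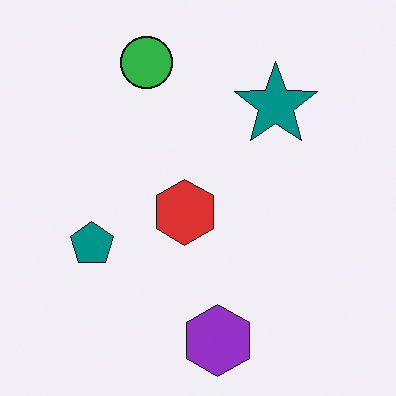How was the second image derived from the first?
It was flipped horizontally (left ↔ right).

The teal pentagon is in the right of the first image and the left of the second — shapes on opposite sides of the vertical midline have swapped in a mirror flip.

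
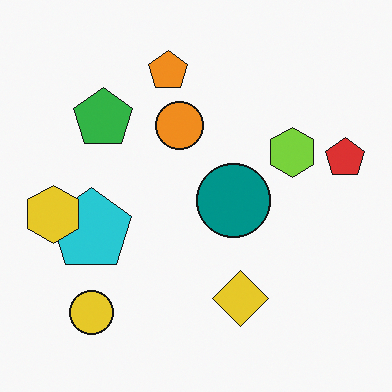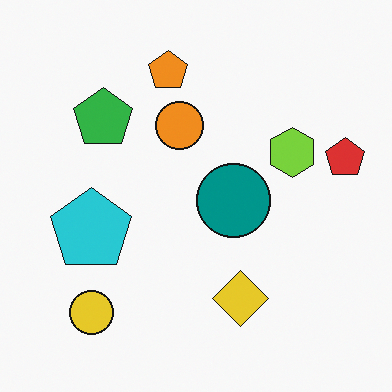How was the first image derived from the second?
The first image is the second overlaid with an additional yellow hexagon.

A yellow hexagon appears in the first image that is absent from the second.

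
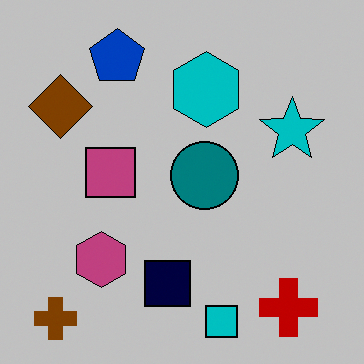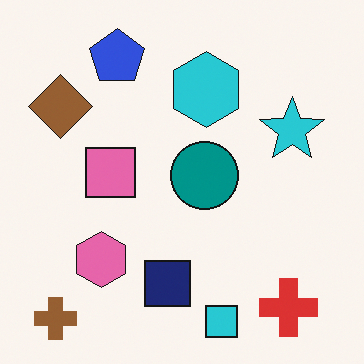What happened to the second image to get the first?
This is the original image heavily posterized to just a handful of flat colors.

Each flat color has snapped to a coarser quantized level — most visibly, the near-white background has dropped to a flat grey.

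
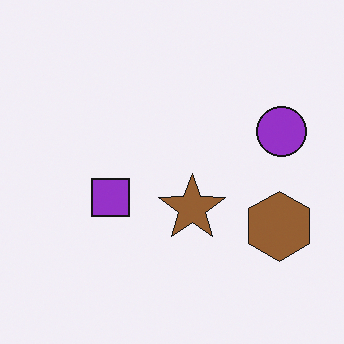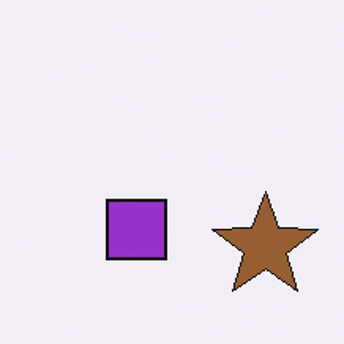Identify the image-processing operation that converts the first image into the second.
It was cropped to a modestly smaller region and rescaled.

The visible shapes are larger and the field of view is narrower; shapes near the original edges may be partly or wholly outside the frame — a crop-and-rescale.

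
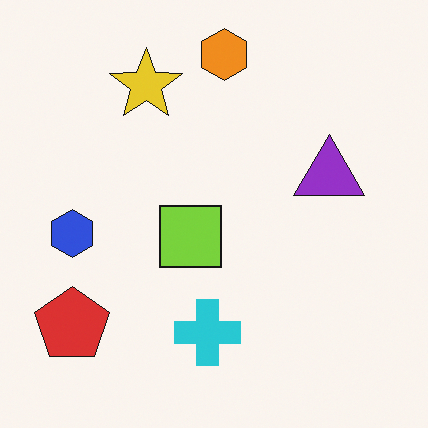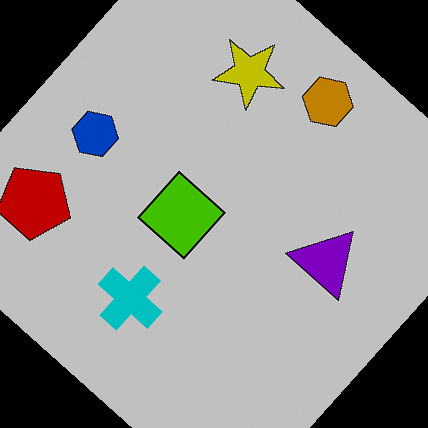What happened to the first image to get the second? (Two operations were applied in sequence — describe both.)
This is the original image heavily posterized to just a handful of flat colors, then rotated clockwise by a large amount — several tens of degrees.

Each flat color has snapped to a coarser quantized level — most visibly, the near-white background has dropped to a flat grey. Every shape is tilted by the same angle and the image corners show triangular fill wedges — a whole-image rotation by a non-right angle.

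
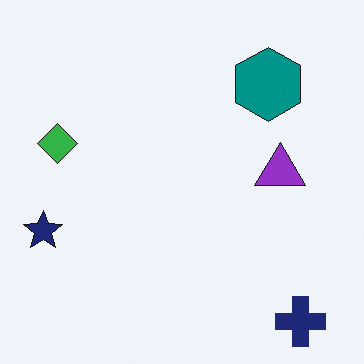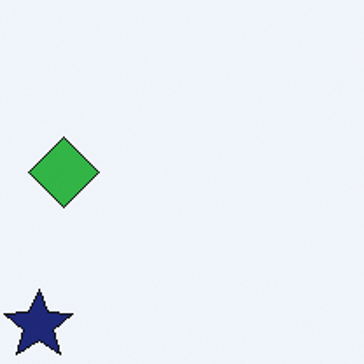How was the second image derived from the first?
Cropped tightly and scaled back up.

The visible shapes are larger and the field of view is narrower; shapes near the original edges may be partly or wholly outside the frame — a crop-and-rescale.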